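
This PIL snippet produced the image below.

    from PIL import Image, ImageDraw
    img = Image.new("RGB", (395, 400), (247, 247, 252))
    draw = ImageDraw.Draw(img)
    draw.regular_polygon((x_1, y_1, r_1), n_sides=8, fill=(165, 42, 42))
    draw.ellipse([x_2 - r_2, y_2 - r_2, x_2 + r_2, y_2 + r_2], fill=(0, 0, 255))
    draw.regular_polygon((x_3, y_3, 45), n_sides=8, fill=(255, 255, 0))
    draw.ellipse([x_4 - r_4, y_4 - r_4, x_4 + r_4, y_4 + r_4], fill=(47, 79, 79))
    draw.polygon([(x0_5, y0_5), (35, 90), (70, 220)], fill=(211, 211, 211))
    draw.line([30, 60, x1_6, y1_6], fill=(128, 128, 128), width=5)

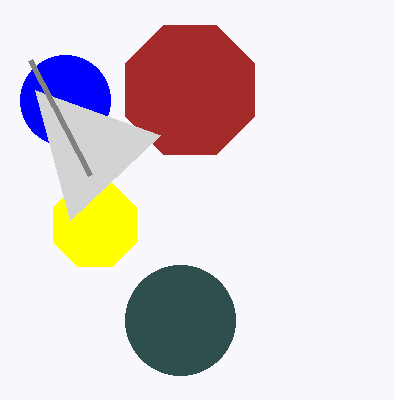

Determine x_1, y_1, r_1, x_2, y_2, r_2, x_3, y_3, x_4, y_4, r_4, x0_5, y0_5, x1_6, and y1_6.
x_1 = 190, y_1 = 90, r_1 = 70, x_2 = 65, y_2 = 100, r_2 = 45, x_3 = 95, y_3 = 225, x_4 = 180, y_4 = 320, r_4 = 55, x0_5 = 160, y0_5 = 135, x1_6 = 90, y1_6 = 175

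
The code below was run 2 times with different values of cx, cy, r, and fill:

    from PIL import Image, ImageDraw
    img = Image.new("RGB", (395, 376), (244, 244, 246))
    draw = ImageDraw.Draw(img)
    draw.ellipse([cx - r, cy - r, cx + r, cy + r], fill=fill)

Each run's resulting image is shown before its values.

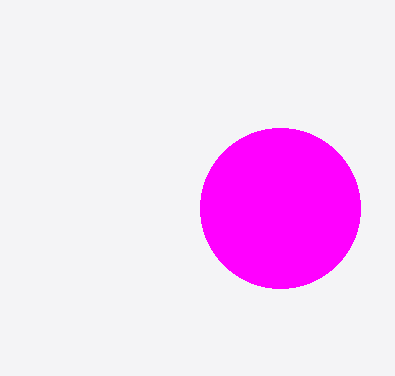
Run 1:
cx = 280; cy = 208; r = 80; fill = 'magenta'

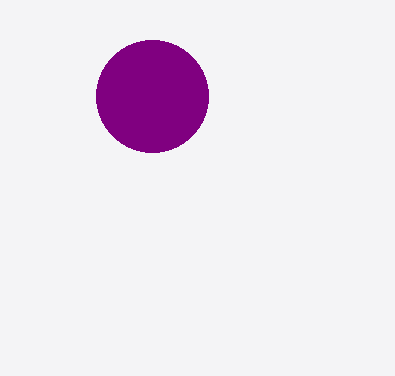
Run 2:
cx = 152
cy = 96
r = 56
fill = 'purple'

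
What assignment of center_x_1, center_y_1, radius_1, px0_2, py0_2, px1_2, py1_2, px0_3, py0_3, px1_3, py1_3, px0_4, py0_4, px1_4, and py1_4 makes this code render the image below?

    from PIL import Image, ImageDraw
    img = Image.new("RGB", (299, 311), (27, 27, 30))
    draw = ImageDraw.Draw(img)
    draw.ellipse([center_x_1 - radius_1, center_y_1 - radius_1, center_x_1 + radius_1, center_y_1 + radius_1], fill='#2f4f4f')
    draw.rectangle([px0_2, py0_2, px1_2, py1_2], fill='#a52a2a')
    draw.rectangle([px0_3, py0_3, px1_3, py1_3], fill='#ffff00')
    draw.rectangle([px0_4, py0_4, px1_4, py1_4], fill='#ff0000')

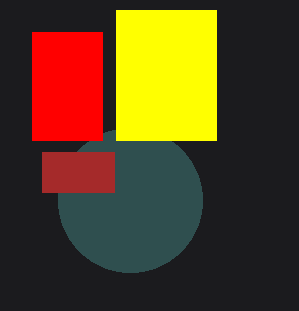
center_x_1 = 130
center_y_1 = 200
radius_1 = 72
px0_2 = 42
py0_2 = 152
px1_2 = 114
py1_2 = 192
px0_3 = 116
py0_3 = 10
px1_3 = 216
py1_3 = 140
px0_4 = 32
py0_4 = 32
px1_4 = 102
py1_4 = 140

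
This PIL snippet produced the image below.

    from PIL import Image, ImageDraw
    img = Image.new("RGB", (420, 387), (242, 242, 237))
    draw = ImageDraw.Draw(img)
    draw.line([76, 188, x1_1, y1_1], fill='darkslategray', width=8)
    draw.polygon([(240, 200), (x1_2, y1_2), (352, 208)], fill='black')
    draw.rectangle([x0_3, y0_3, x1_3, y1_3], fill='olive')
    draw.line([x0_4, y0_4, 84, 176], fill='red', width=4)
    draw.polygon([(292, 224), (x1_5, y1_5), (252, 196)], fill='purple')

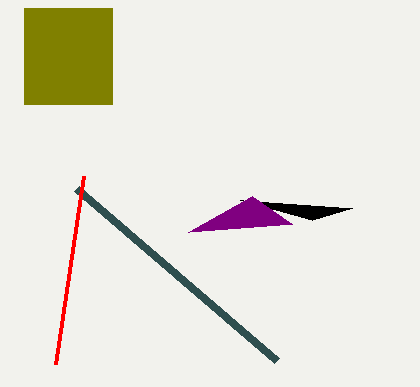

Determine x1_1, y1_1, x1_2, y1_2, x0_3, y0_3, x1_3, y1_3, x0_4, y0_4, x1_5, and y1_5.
x1_1 = 276, y1_1 = 360, x1_2 = 312, y1_2 = 220, x0_3 = 24, y0_3 = 8, x1_3 = 112, y1_3 = 104, x0_4 = 56, y0_4 = 364, x1_5 = 188, y1_5 = 232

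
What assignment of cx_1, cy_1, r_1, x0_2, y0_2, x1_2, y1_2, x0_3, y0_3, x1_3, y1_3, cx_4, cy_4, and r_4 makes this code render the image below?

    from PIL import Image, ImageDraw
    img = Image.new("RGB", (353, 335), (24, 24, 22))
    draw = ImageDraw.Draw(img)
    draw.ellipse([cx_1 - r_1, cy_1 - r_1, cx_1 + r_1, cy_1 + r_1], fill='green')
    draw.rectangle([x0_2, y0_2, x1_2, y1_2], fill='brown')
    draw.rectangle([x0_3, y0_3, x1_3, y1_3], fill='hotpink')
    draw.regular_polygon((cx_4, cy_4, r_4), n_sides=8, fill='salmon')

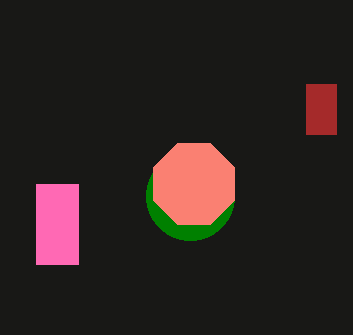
cx_1 = 190, cy_1 = 196, r_1 = 44, x0_2 = 306, y0_2 = 84, x1_2 = 336, y1_2 = 134, x0_3 = 36, y0_3 = 184, x1_3 = 78, y1_3 = 264, cx_4 = 194, cy_4 = 184, r_4 = 44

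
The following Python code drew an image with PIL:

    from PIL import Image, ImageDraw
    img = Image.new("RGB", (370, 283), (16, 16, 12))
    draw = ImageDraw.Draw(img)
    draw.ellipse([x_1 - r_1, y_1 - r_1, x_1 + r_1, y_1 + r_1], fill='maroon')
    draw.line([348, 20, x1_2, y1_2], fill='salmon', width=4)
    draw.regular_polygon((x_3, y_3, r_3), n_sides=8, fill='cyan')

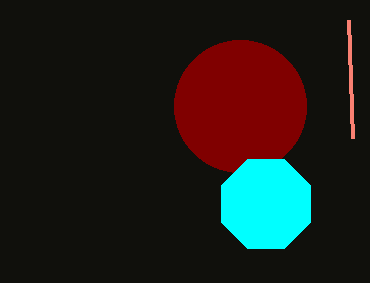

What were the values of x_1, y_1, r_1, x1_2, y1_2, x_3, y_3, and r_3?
x_1 = 240; y_1 = 106; r_1 = 66; x1_2 = 352; y1_2 = 138; x_3 = 266; y_3 = 204; r_3 = 48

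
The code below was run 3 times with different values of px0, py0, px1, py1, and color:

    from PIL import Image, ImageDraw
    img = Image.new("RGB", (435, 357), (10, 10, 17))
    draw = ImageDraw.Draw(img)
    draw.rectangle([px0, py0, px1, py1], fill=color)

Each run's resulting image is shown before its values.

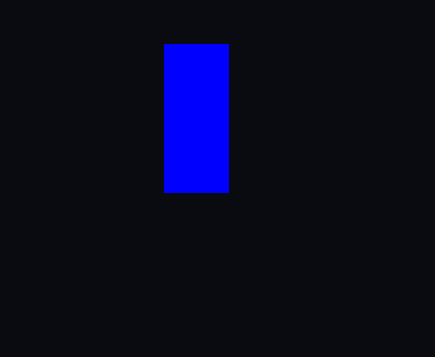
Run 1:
px0 = 164, py0 = 44, px1 = 228, py1 = 192, color = 'blue'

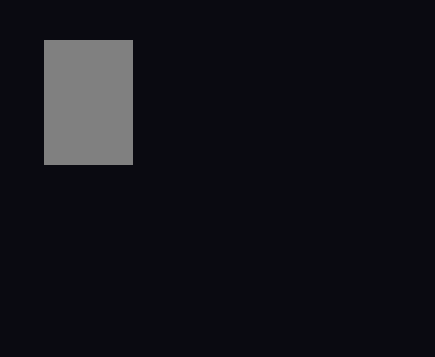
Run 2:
px0 = 44; py0 = 40; px1 = 132; py1 = 164; color = 'gray'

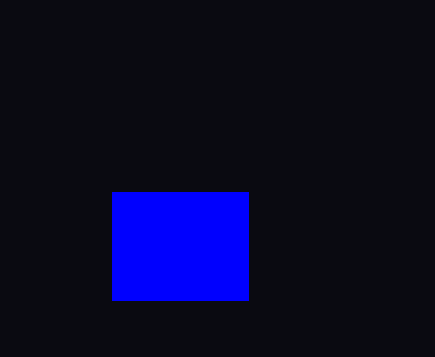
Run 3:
px0 = 112, py0 = 192, px1 = 248, py1 = 300, color = 'blue'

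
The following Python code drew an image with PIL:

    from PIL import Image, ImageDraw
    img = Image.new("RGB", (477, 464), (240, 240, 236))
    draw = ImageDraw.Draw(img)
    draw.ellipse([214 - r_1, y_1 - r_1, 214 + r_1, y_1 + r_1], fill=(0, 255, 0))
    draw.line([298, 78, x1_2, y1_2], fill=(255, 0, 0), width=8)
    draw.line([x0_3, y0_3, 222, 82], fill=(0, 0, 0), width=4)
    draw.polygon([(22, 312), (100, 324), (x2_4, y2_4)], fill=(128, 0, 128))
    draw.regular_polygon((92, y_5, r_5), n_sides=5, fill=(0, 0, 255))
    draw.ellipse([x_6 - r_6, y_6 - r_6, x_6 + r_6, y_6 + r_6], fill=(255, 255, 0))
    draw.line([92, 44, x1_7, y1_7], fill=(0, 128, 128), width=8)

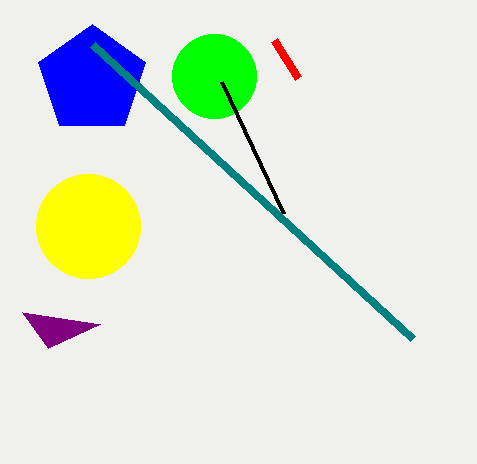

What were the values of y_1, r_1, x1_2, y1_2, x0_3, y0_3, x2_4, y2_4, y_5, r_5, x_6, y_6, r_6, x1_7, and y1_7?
y_1 = 76
r_1 = 42
x1_2 = 274
y1_2 = 40
x0_3 = 284
y0_3 = 214
x2_4 = 48
y2_4 = 348
y_5 = 80
r_5 = 56
x_6 = 88
y_6 = 226
r_6 = 52
x1_7 = 412
y1_7 = 338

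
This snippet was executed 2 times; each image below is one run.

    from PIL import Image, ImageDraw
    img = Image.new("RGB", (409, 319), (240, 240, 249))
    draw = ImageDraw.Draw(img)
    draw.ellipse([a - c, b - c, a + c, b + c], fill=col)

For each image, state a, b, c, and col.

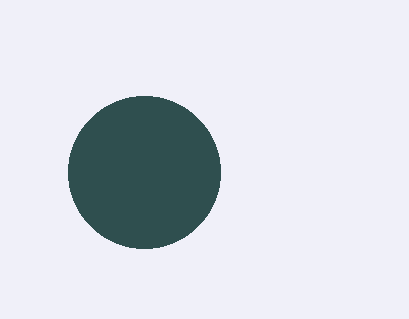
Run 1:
a = 144; b = 172; c = 76; col = 'darkslategray'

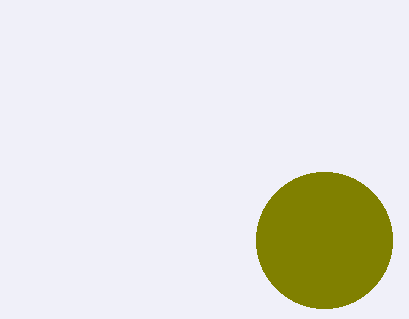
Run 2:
a = 324, b = 240, c = 68, col = 'olive'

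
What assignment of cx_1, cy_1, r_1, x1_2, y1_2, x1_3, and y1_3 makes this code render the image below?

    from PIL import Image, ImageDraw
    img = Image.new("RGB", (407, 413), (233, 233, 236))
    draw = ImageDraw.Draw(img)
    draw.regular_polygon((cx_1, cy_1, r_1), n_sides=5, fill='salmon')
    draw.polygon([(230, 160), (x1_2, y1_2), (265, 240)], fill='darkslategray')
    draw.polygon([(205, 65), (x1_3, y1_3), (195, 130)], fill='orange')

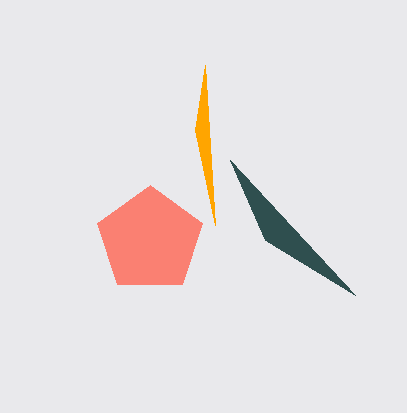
cx_1 = 150; cy_1 = 240; r_1 = 55; x1_2 = 355; y1_2 = 295; x1_3 = 215; y1_3 = 225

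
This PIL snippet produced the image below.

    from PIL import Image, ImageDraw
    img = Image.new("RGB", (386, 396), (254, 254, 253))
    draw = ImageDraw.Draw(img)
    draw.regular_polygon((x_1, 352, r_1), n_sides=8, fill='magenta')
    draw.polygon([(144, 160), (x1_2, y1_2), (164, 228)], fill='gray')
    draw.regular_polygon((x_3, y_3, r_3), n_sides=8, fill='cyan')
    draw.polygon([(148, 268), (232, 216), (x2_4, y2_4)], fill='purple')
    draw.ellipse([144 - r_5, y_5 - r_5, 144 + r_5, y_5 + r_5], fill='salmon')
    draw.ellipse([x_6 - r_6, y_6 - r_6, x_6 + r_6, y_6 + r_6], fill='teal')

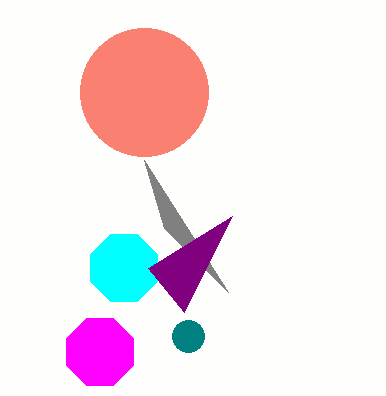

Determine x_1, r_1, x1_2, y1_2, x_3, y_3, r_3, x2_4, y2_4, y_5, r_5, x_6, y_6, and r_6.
x_1 = 100; r_1 = 36; x1_2 = 228; y1_2 = 292; x_3 = 124; y_3 = 268; r_3 = 36; x2_4 = 184; y2_4 = 312; y_5 = 92; r_5 = 64; x_6 = 188; y_6 = 336; r_6 = 16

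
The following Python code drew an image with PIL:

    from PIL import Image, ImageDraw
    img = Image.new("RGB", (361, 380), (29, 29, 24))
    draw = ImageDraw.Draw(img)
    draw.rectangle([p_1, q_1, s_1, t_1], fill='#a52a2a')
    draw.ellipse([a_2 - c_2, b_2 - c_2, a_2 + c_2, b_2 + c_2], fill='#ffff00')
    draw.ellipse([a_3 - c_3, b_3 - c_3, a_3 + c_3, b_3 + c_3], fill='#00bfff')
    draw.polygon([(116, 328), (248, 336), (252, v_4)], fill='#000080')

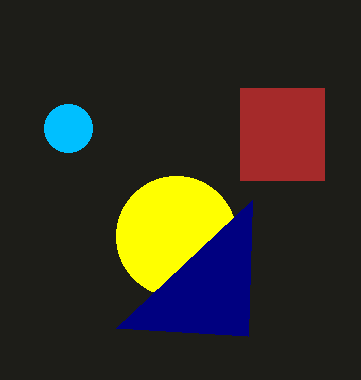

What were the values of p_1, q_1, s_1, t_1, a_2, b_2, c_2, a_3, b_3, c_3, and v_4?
p_1 = 240
q_1 = 88
s_1 = 324
t_1 = 180
a_2 = 176
b_2 = 236
c_2 = 60
a_3 = 68
b_3 = 128
c_3 = 24
v_4 = 200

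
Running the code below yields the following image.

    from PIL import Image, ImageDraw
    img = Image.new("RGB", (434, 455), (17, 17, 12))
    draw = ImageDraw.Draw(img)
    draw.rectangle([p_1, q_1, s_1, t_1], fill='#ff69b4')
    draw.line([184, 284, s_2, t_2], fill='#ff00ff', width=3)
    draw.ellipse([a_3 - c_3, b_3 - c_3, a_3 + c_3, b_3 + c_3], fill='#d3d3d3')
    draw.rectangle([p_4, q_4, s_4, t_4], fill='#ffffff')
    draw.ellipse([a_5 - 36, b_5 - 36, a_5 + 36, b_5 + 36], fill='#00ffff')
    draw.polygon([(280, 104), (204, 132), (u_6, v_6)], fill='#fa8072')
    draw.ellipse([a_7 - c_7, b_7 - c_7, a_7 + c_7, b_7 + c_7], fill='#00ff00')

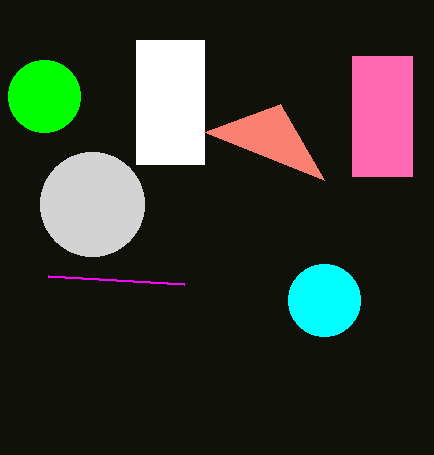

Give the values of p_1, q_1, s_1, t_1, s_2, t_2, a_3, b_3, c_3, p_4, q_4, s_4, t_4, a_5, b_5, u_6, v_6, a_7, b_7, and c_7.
p_1 = 352
q_1 = 56
s_1 = 412
t_1 = 176
s_2 = 48
t_2 = 276
a_3 = 92
b_3 = 204
c_3 = 52
p_4 = 136
q_4 = 40
s_4 = 204
t_4 = 164
a_5 = 324
b_5 = 300
u_6 = 324
v_6 = 180
a_7 = 44
b_7 = 96
c_7 = 36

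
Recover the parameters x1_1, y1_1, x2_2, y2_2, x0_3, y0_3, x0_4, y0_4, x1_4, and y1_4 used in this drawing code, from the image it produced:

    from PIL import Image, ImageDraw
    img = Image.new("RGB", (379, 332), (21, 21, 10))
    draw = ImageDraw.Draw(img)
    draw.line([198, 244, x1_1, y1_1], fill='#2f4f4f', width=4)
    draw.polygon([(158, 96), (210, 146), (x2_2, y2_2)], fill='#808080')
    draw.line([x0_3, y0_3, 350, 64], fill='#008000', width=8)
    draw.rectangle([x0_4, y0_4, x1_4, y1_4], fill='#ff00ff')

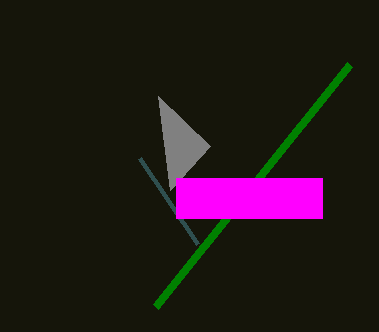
x1_1 = 140, y1_1 = 158, x2_2 = 170, y2_2 = 190, x0_3 = 156, y0_3 = 306, x0_4 = 176, y0_4 = 178, x1_4 = 322, y1_4 = 218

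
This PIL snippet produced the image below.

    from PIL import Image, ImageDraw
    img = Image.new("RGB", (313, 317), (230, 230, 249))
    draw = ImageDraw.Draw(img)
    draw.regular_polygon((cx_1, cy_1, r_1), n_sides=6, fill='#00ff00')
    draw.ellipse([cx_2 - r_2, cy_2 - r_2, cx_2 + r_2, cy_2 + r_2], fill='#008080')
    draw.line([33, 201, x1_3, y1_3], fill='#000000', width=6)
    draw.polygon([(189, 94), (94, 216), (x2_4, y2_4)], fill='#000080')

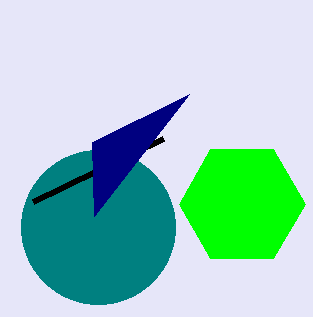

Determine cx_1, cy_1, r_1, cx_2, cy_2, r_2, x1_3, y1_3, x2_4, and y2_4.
cx_1 = 242; cy_1 = 204; r_1 = 63; cx_2 = 98; cy_2 = 227; r_2 = 77; x1_3 = 163; y1_3 = 138; x2_4 = 92; y2_4 = 142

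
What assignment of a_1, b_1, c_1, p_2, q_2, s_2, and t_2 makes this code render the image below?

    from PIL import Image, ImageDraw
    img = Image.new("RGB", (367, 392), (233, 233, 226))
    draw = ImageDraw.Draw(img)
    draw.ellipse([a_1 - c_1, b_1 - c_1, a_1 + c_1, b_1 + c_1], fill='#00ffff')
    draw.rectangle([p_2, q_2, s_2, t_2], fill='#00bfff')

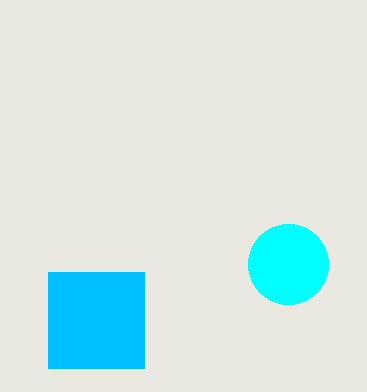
a_1 = 288; b_1 = 264; c_1 = 40; p_2 = 48; q_2 = 272; s_2 = 144; t_2 = 368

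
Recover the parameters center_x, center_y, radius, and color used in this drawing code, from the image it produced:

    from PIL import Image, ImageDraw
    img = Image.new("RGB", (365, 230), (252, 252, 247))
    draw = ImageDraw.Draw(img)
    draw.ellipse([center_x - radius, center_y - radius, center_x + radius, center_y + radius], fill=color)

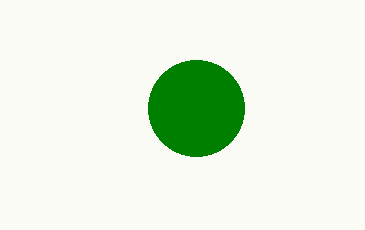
center_x = 196
center_y = 108
radius = 48
color = 'green'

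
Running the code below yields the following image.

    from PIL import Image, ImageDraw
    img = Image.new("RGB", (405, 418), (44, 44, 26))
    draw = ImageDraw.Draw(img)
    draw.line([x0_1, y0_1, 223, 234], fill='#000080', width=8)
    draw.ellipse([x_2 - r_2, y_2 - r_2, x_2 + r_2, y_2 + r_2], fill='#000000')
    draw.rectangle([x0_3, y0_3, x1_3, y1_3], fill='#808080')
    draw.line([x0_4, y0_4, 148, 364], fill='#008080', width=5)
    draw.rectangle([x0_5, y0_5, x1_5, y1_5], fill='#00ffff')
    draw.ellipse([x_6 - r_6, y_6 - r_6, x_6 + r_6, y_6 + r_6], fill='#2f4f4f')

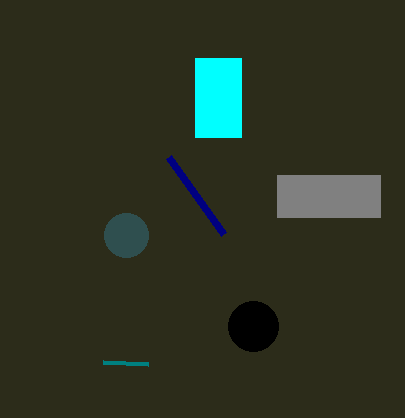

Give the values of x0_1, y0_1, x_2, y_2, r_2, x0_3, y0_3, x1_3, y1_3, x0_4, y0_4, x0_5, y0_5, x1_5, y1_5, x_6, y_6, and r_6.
x0_1 = 168
y0_1 = 157
x_2 = 253
y_2 = 326
r_2 = 25
x0_3 = 277
y0_3 = 175
x1_3 = 380
y1_3 = 217
x0_4 = 103
y0_4 = 362
x0_5 = 195
y0_5 = 58
x1_5 = 241
y1_5 = 137
x_6 = 126
y_6 = 235
r_6 = 22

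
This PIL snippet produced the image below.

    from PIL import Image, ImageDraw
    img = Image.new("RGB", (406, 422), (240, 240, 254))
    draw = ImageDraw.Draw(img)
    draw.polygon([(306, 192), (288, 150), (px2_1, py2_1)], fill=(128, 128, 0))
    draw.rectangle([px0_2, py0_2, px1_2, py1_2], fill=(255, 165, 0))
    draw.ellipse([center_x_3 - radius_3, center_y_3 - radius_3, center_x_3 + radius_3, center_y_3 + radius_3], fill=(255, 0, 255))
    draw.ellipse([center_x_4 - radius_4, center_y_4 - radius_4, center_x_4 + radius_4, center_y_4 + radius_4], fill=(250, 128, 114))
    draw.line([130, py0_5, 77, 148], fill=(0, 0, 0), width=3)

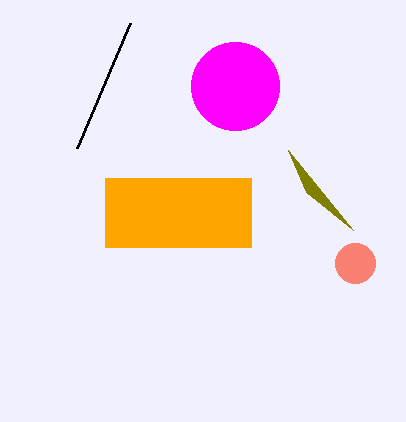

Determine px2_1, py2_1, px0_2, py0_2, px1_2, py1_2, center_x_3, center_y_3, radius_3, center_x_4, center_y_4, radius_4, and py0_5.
px2_1 = 353, py2_1 = 230, px0_2 = 105, py0_2 = 178, px1_2 = 251, py1_2 = 247, center_x_3 = 235, center_y_3 = 86, radius_3 = 44, center_x_4 = 355, center_y_4 = 263, radius_4 = 20, py0_5 = 23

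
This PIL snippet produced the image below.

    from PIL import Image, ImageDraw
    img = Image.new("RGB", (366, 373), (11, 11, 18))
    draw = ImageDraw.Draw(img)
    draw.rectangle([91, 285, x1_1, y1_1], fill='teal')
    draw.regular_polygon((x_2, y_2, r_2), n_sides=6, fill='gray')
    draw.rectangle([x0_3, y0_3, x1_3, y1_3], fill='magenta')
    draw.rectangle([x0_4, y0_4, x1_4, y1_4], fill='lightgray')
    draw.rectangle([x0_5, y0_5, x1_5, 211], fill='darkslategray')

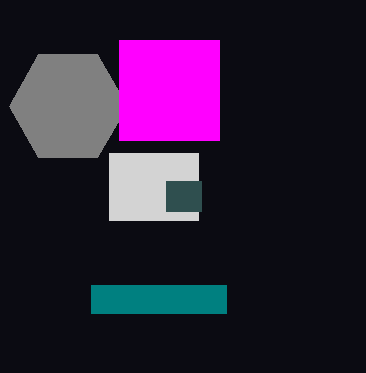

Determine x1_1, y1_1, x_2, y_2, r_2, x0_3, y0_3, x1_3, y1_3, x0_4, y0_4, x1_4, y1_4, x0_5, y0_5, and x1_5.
x1_1 = 226
y1_1 = 313
x_2 = 68
y_2 = 106
r_2 = 59
x0_3 = 119
y0_3 = 40
x1_3 = 219
y1_3 = 140
x0_4 = 109
y0_4 = 153
x1_4 = 198
y1_4 = 220
x0_5 = 166
y0_5 = 181
x1_5 = 201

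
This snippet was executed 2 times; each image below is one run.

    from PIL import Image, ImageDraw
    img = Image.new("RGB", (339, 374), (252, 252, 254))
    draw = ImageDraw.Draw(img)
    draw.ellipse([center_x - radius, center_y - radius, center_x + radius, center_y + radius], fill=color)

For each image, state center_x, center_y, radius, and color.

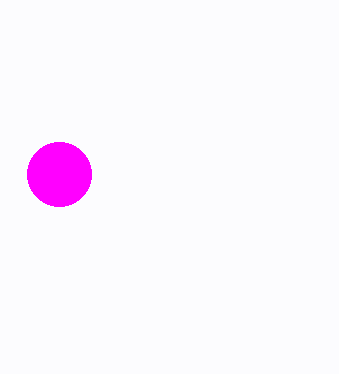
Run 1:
center_x = 59, center_y = 174, radius = 32, color = 'magenta'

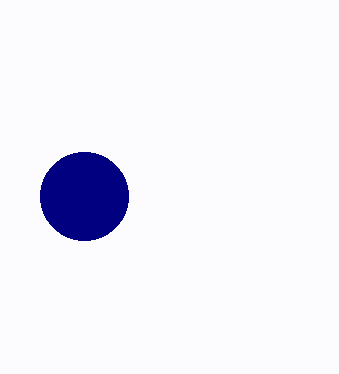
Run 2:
center_x = 84, center_y = 196, radius = 44, color = 'navy'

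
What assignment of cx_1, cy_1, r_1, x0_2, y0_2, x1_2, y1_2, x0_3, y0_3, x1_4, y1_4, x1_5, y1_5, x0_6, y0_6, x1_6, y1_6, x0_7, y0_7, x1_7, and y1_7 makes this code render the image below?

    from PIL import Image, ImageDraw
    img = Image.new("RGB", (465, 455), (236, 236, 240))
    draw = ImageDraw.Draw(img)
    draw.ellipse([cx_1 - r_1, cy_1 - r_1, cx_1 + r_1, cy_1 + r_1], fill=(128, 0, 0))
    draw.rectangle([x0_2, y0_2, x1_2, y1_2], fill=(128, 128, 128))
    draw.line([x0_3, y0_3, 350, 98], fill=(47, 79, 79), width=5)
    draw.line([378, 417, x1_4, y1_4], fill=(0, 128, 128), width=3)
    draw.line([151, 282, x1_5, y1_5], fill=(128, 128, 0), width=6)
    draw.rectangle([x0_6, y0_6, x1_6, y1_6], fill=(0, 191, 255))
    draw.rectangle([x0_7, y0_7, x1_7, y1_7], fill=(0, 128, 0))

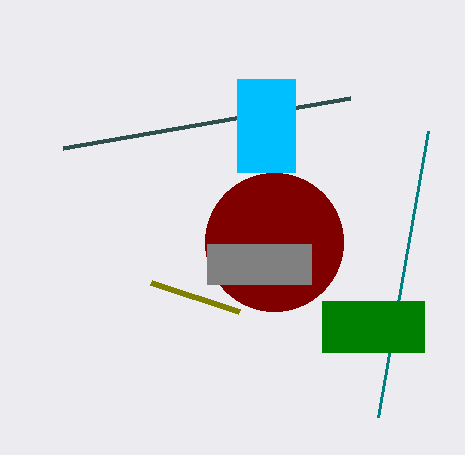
cx_1 = 274, cy_1 = 242, r_1 = 69, x0_2 = 207, y0_2 = 244, x1_2 = 311, y1_2 = 284, x0_3 = 63, y0_3 = 148, x1_4 = 428, y1_4 = 131, x1_5 = 239, y1_5 = 311, x0_6 = 237, y0_6 = 79, x1_6 = 295, y1_6 = 172, x0_7 = 322, y0_7 = 301, x1_7 = 424, y1_7 = 352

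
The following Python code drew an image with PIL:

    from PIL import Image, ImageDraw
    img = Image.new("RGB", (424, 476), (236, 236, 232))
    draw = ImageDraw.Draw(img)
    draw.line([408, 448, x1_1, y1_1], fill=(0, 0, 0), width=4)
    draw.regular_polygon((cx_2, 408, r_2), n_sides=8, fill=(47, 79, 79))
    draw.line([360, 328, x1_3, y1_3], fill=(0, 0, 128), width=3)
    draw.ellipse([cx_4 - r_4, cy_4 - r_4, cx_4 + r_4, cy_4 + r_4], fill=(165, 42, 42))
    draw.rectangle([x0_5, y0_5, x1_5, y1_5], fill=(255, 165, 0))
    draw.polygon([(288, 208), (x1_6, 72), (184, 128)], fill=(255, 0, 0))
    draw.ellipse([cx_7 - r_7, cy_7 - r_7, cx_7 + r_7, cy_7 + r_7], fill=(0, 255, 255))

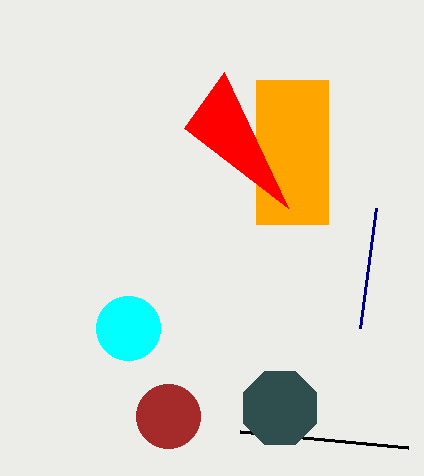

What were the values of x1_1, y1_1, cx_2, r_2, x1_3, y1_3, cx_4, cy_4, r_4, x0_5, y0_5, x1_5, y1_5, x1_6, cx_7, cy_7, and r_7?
x1_1 = 240
y1_1 = 432
cx_2 = 280
r_2 = 40
x1_3 = 376
y1_3 = 208
cx_4 = 168
cy_4 = 416
r_4 = 32
x0_5 = 256
y0_5 = 80
x1_5 = 328
y1_5 = 224
x1_6 = 224
cx_7 = 128
cy_7 = 328
r_7 = 32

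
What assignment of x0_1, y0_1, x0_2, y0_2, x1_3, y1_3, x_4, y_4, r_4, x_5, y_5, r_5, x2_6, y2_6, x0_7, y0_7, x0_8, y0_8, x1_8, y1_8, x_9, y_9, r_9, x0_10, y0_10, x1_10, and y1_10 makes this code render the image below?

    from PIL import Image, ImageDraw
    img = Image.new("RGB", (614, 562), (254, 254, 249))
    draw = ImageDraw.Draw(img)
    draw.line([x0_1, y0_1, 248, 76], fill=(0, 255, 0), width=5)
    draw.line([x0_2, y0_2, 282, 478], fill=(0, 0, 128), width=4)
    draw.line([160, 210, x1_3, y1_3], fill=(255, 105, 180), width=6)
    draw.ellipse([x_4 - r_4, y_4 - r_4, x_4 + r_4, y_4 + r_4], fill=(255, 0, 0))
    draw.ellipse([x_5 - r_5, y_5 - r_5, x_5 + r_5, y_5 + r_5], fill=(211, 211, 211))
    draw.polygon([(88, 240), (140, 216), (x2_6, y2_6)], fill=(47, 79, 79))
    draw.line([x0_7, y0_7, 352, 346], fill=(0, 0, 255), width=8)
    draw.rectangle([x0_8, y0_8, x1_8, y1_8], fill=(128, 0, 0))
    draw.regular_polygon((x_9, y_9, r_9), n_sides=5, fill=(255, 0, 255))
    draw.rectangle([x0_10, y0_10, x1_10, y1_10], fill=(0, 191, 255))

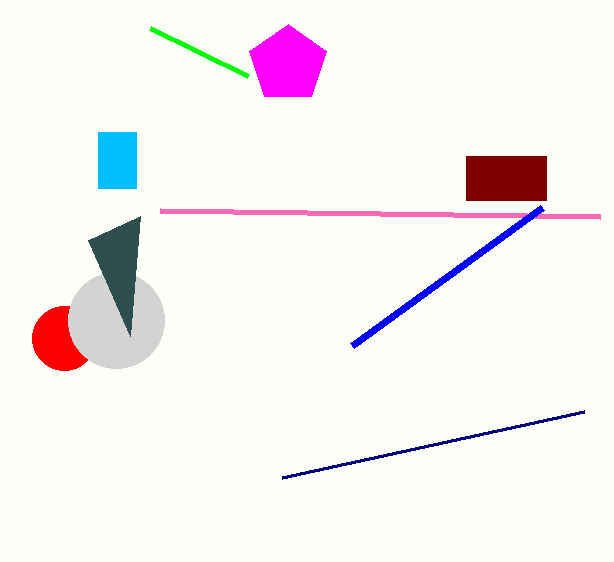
x0_1 = 150; y0_1 = 28; x0_2 = 584; y0_2 = 412; x1_3 = 600; y1_3 = 216; x_4 = 64; y_4 = 338; r_4 = 32; x_5 = 116; y_5 = 320; r_5 = 48; x2_6 = 130; y2_6 = 336; x0_7 = 542; y0_7 = 208; x0_8 = 466; y0_8 = 156; x1_8 = 546; y1_8 = 200; x_9 = 288; y_9 = 64; r_9 = 40; x0_10 = 98; y0_10 = 132; x1_10 = 136; y1_10 = 188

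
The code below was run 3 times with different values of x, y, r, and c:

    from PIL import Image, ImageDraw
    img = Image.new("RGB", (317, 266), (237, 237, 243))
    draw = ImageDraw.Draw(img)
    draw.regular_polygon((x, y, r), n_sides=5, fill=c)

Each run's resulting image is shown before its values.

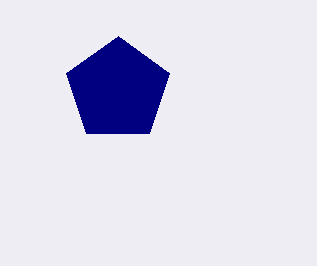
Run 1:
x = 118
y = 90
r = 54
c = 'navy'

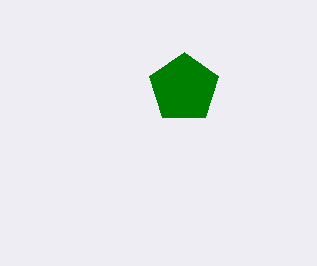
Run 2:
x = 184
y = 88
r = 36
c = 'green'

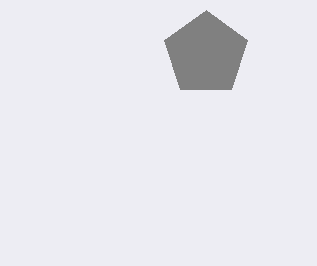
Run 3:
x = 206
y = 54
r = 44
c = 'gray'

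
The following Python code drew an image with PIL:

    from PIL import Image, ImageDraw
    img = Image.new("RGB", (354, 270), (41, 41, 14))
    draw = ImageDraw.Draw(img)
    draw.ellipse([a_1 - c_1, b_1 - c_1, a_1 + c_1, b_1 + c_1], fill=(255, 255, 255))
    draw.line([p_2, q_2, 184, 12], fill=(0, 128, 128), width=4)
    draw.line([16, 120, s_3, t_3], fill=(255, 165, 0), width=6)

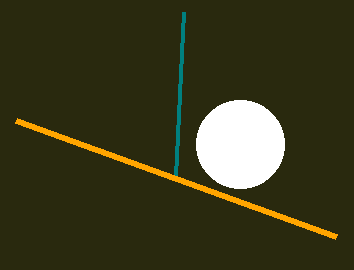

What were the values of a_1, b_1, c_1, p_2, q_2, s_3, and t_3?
a_1 = 240
b_1 = 144
c_1 = 44
p_2 = 176
q_2 = 176
s_3 = 336
t_3 = 236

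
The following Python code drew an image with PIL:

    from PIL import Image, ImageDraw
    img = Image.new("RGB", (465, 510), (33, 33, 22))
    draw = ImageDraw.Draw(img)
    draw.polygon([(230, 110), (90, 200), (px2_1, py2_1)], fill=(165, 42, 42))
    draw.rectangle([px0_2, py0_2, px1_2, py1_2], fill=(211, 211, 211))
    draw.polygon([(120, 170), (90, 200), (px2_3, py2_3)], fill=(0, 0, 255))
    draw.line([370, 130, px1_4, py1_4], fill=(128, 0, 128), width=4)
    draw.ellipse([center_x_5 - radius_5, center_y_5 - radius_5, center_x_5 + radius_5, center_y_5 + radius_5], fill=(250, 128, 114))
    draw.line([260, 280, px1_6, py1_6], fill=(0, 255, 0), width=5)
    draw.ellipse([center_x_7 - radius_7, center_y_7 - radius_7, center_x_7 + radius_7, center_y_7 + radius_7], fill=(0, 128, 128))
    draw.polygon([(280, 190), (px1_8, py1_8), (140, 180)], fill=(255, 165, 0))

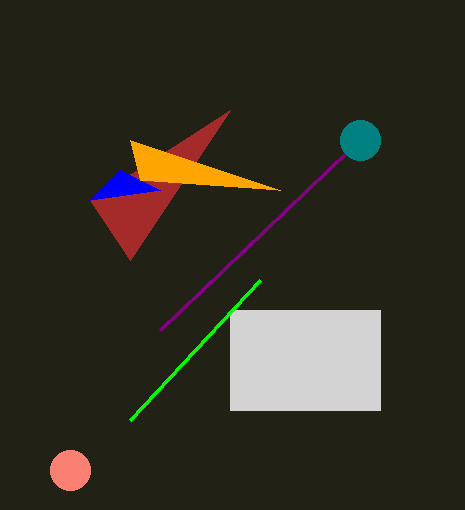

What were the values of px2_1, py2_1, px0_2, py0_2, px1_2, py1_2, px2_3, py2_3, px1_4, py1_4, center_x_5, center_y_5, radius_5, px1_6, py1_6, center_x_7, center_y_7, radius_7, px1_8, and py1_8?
px2_1 = 130, py2_1 = 260, px0_2 = 230, py0_2 = 310, px1_2 = 380, py1_2 = 410, px2_3 = 160, py2_3 = 190, px1_4 = 160, py1_4 = 330, center_x_5 = 70, center_y_5 = 470, radius_5 = 20, px1_6 = 130, py1_6 = 420, center_x_7 = 360, center_y_7 = 140, radius_7 = 20, px1_8 = 130, py1_8 = 140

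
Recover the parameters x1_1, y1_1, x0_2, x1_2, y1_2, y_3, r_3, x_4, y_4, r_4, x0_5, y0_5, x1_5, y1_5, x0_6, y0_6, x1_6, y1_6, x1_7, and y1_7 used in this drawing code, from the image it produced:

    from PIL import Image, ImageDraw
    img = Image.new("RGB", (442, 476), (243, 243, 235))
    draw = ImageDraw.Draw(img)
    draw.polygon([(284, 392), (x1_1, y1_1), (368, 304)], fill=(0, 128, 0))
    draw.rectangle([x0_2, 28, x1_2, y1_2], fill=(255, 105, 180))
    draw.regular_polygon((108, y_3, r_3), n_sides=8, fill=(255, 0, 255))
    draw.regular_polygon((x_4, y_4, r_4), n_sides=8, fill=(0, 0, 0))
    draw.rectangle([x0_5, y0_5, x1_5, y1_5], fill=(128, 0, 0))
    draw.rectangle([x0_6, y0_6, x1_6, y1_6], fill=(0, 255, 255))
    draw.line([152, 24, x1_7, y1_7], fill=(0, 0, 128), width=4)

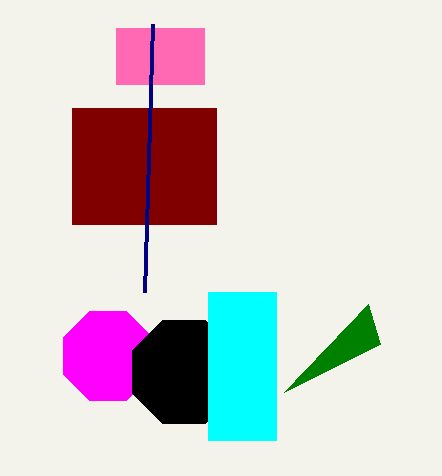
x1_1 = 380; y1_1 = 344; x0_2 = 116; x1_2 = 204; y1_2 = 84; y_3 = 356; r_3 = 48; x_4 = 184; y_4 = 372; r_4 = 56; x0_5 = 72; y0_5 = 108; x1_5 = 216; y1_5 = 224; x0_6 = 208; y0_6 = 292; x1_6 = 276; y1_6 = 440; x1_7 = 144; y1_7 = 292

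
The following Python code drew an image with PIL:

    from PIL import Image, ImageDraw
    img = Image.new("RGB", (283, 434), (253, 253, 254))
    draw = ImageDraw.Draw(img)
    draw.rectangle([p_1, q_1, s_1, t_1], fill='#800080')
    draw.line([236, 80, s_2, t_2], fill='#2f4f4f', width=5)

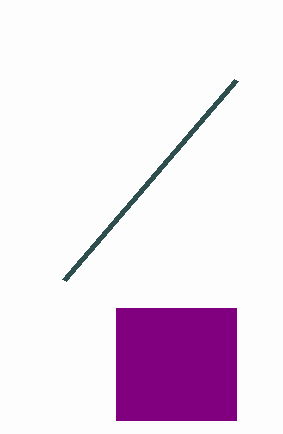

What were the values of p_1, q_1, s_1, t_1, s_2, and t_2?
p_1 = 116, q_1 = 308, s_1 = 236, t_1 = 420, s_2 = 64, t_2 = 280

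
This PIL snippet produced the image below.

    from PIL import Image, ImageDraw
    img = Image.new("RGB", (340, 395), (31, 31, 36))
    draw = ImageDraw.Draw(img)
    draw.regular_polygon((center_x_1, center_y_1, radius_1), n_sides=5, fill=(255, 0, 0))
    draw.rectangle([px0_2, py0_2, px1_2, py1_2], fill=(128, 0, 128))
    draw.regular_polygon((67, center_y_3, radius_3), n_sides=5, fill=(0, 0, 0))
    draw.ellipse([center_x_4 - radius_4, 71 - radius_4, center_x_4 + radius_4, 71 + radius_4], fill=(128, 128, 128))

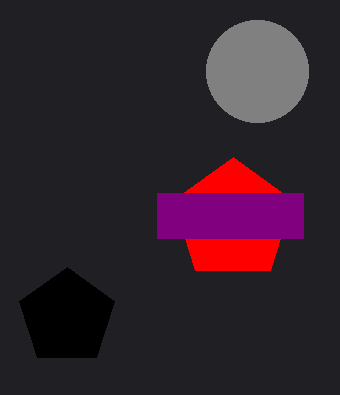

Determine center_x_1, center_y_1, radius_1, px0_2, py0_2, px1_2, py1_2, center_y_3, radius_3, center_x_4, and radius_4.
center_x_1 = 233, center_y_1 = 220, radius_1 = 63, px0_2 = 157, py0_2 = 193, px1_2 = 303, py1_2 = 238, center_y_3 = 317, radius_3 = 50, center_x_4 = 257, radius_4 = 51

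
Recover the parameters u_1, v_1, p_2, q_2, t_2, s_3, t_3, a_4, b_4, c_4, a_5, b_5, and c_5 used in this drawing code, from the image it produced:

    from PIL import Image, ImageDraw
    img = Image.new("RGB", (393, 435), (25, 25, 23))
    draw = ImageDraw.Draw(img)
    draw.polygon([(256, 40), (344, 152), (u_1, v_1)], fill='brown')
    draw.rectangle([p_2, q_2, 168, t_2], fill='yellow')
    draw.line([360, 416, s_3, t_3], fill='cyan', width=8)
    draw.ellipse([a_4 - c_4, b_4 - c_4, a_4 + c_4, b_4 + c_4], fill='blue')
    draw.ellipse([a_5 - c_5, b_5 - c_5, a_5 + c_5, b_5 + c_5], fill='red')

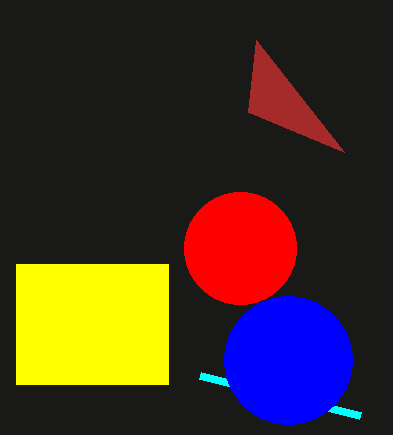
u_1 = 248; v_1 = 112; p_2 = 16; q_2 = 264; t_2 = 384; s_3 = 200; t_3 = 376; a_4 = 288; b_4 = 360; c_4 = 64; a_5 = 240; b_5 = 248; c_5 = 56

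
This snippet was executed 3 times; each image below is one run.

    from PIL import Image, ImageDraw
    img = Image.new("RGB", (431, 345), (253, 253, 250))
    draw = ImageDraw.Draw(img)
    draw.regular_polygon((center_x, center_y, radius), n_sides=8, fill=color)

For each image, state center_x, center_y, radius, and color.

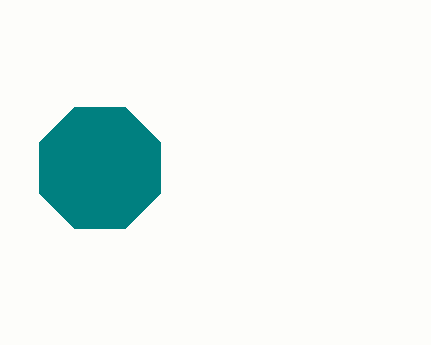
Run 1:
center_x = 100
center_y = 168
radius = 66
color = 'teal'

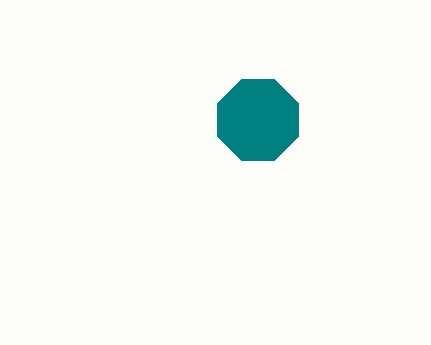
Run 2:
center_x = 258, center_y = 120, radius = 44, color = 'teal'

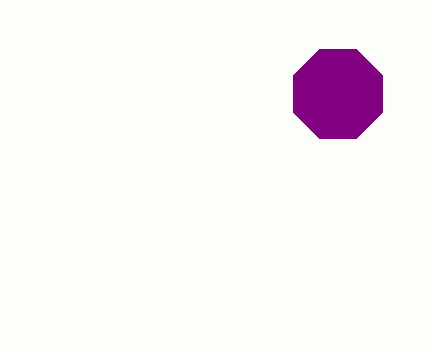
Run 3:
center_x = 338; center_y = 94; radius = 48; color = 'purple'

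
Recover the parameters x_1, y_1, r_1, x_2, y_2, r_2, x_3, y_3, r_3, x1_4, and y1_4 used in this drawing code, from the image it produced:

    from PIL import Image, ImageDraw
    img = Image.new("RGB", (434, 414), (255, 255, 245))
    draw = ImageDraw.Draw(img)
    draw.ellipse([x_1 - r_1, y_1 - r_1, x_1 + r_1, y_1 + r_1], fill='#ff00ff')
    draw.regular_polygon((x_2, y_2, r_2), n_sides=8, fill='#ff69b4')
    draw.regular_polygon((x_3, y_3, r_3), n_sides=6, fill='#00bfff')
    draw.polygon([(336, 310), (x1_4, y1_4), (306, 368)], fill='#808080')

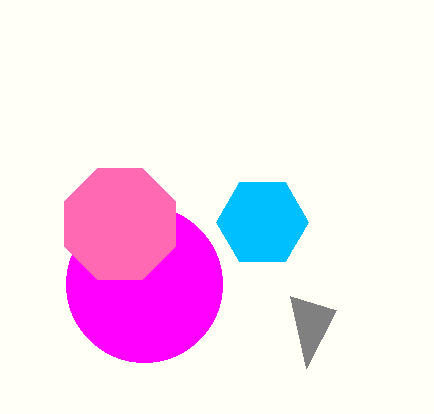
x_1 = 144; y_1 = 284; r_1 = 78; x_2 = 120; y_2 = 224; r_2 = 60; x_3 = 262; y_3 = 222; r_3 = 46; x1_4 = 290; y1_4 = 296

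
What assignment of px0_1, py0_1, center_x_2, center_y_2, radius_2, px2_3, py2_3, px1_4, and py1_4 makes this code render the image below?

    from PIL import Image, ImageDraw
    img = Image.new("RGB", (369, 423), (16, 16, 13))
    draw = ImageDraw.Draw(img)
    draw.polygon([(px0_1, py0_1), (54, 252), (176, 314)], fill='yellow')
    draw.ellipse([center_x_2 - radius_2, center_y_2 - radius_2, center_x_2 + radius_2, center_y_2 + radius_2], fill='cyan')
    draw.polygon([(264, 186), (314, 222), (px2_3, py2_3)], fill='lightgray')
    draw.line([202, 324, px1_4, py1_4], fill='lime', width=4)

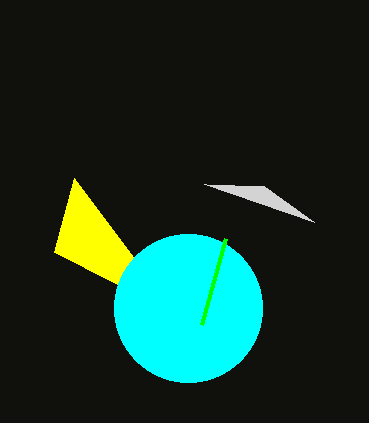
px0_1 = 74; py0_1 = 178; center_x_2 = 188; center_y_2 = 308; radius_2 = 74; px2_3 = 204; py2_3 = 184; px1_4 = 226; py1_4 = 238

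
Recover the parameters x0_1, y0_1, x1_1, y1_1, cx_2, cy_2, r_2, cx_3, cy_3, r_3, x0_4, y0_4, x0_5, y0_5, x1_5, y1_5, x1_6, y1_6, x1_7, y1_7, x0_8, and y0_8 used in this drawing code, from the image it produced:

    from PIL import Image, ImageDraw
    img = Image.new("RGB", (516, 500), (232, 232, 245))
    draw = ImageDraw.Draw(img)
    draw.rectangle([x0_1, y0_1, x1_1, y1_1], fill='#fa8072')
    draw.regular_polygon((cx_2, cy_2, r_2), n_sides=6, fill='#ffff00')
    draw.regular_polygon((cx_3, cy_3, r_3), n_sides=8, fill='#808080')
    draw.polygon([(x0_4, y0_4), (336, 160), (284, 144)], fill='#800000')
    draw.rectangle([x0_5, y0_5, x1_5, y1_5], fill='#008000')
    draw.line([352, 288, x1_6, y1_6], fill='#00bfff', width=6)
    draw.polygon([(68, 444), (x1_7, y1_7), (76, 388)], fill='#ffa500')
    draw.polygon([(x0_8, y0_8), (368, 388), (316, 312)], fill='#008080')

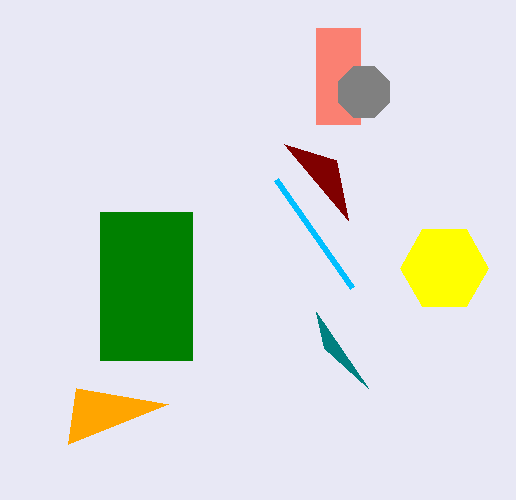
x0_1 = 316; y0_1 = 28; x1_1 = 360; y1_1 = 124; cx_2 = 444; cy_2 = 268; r_2 = 44; cx_3 = 364; cy_3 = 92; r_3 = 28; x0_4 = 348; y0_4 = 220; x0_5 = 100; y0_5 = 212; x1_5 = 192; y1_5 = 360; x1_6 = 276; y1_6 = 180; x1_7 = 168; y1_7 = 404; x0_8 = 324; y0_8 = 348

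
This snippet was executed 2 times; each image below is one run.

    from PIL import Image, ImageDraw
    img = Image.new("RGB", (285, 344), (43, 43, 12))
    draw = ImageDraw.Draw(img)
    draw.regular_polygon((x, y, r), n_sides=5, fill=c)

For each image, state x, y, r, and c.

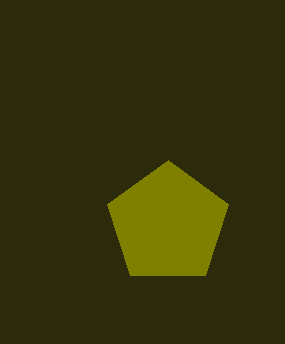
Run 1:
x = 168, y = 224, r = 64, c = 'olive'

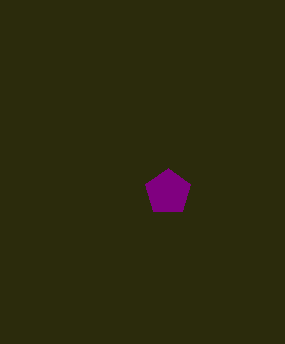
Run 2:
x = 168, y = 192, r = 24, c = 'purple'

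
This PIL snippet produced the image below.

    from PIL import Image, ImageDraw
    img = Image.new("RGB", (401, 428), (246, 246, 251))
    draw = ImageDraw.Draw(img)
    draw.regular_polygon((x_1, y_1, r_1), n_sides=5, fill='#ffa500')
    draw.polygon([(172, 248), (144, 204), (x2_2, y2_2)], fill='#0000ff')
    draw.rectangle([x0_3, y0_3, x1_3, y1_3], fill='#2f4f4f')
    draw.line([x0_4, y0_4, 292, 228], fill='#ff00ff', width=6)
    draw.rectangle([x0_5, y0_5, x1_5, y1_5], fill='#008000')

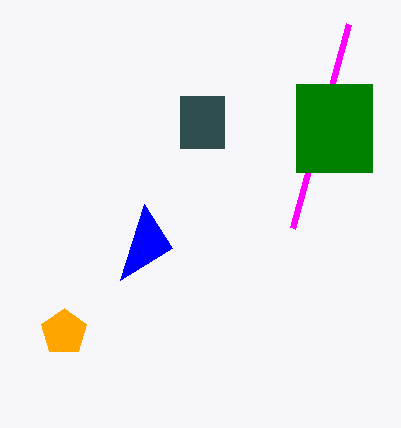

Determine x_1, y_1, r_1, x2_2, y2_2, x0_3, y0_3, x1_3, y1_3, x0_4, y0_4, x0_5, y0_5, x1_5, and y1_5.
x_1 = 64, y_1 = 332, r_1 = 24, x2_2 = 120, y2_2 = 280, x0_3 = 180, y0_3 = 96, x1_3 = 224, y1_3 = 148, x0_4 = 348, y0_4 = 24, x0_5 = 296, y0_5 = 84, x1_5 = 372, y1_5 = 172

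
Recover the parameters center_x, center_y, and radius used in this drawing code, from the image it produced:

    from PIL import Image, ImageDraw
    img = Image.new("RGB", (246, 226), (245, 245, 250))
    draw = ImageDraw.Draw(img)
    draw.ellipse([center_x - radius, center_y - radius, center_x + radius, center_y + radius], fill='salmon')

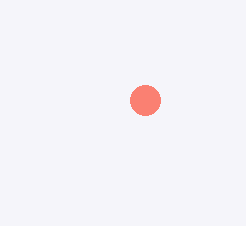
center_x = 145
center_y = 100
radius = 15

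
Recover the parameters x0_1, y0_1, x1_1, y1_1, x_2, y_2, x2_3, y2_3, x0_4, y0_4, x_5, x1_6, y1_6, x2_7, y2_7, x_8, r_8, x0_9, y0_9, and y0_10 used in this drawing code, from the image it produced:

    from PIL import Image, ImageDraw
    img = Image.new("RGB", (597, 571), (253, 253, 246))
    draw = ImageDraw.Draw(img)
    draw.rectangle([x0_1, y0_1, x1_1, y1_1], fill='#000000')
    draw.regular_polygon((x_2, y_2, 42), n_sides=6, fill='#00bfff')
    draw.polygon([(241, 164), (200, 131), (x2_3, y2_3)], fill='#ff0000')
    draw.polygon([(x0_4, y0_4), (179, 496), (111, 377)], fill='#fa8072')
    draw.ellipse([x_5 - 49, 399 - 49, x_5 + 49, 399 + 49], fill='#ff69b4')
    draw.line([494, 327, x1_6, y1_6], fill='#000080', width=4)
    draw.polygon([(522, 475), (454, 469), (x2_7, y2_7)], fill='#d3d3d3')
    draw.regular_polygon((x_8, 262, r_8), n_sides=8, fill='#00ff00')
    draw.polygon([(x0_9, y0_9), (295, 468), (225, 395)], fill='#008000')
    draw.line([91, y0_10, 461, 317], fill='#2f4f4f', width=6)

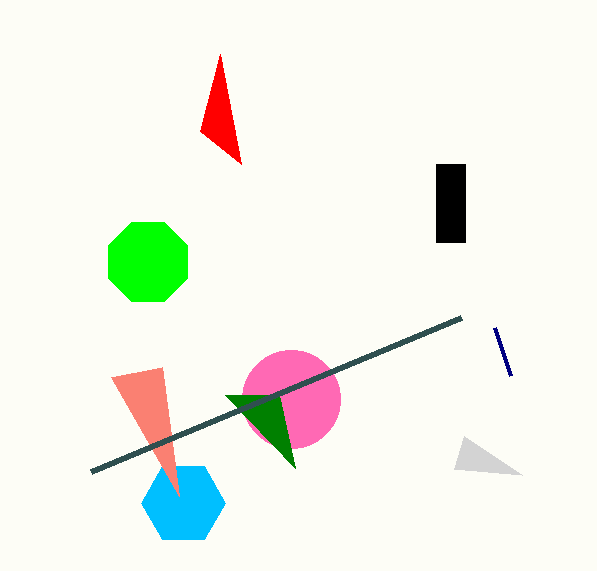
x0_1 = 436
y0_1 = 164
x1_1 = 465
y1_1 = 242
x_2 = 183
y_2 = 503
x2_3 = 220
y2_3 = 54
x0_4 = 162
y0_4 = 367
x_5 = 291
x1_6 = 510
y1_6 = 375
x2_7 = 464
y2_7 = 436
x_8 = 148
r_8 = 43
x0_9 = 279
y0_9 = 395
y0_10 = 471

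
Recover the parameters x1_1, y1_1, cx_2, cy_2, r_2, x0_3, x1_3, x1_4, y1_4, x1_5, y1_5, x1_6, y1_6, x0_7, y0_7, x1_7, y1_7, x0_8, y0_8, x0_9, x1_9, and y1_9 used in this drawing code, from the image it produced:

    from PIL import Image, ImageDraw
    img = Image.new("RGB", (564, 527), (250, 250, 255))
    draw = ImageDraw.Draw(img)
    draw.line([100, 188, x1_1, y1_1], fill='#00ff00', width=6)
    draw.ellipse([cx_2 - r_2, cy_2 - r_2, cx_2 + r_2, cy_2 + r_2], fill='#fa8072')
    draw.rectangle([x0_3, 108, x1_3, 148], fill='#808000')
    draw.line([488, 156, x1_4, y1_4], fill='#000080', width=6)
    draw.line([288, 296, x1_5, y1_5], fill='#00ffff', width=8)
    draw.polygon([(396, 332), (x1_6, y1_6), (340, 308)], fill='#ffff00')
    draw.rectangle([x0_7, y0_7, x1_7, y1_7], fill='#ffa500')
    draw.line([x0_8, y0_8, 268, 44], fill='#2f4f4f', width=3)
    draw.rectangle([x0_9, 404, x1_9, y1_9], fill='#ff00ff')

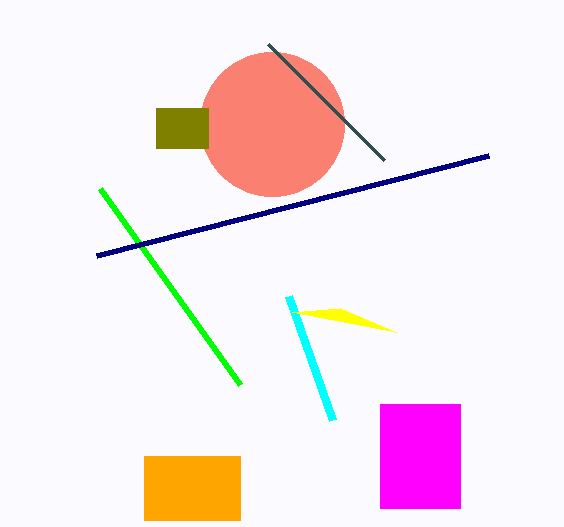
x1_1 = 240; y1_1 = 384; cx_2 = 272; cy_2 = 124; r_2 = 72; x0_3 = 156; x1_3 = 208; x1_4 = 96; y1_4 = 256; x1_5 = 332; y1_5 = 420; x1_6 = 292; y1_6 = 312; x0_7 = 144; y0_7 = 456; x1_7 = 240; y1_7 = 520; x0_8 = 384; y0_8 = 160; x0_9 = 380; x1_9 = 460; y1_9 = 508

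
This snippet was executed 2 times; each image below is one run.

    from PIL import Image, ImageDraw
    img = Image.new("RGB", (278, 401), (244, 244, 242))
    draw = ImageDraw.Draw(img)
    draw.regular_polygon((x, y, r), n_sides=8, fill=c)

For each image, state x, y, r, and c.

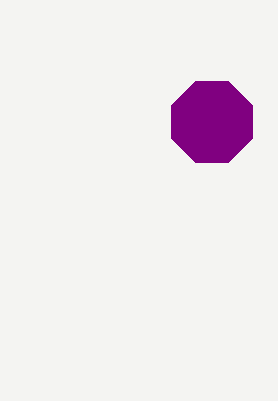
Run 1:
x = 212
y = 122
r = 44
c = 'purple'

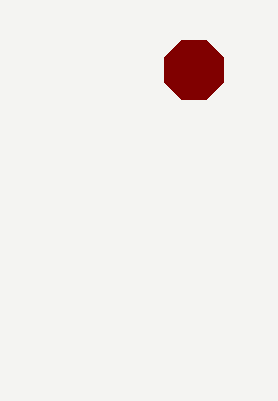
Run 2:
x = 194
y = 70
r = 32
c = 'maroon'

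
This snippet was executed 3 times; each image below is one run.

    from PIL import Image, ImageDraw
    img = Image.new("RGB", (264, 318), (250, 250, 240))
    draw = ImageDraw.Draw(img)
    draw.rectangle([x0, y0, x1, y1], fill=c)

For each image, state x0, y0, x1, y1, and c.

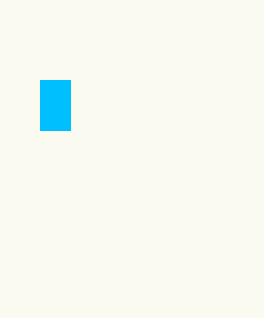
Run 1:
x0 = 40, y0 = 80, x1 = 70, y1 = 130, c = 'deepskyblue'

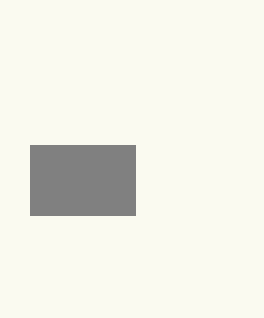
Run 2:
x0 = 30
y0 = 145
x1 = 135
y1 = 215
c = 'gray'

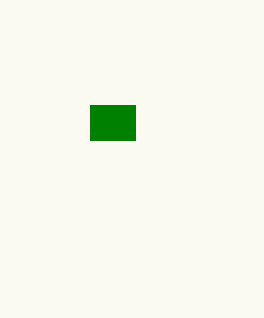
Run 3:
x0 = 90, y0 = 105, x1 = 135, y1 = 140, c = 'green'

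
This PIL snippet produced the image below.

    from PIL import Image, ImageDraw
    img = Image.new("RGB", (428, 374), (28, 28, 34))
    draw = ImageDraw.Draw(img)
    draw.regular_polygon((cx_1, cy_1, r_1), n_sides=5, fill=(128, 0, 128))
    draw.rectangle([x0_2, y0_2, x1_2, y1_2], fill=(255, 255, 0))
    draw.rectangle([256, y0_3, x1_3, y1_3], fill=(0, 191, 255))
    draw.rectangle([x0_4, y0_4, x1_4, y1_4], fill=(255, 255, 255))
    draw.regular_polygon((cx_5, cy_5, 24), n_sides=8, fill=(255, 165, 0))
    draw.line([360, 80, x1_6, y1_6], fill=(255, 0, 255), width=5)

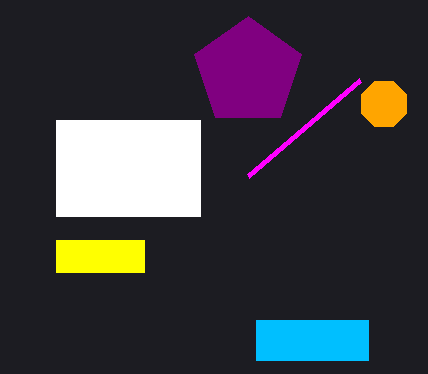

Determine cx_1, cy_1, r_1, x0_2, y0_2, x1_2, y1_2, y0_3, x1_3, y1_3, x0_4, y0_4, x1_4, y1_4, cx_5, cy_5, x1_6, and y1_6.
cx_1 = 248; cy_1 = 72; r_1 = 56; x0_2 = 56; y0_2 = 240; x1_2 = 144; y1_2 = 272; y0_3 = 320; x1_3 = 368; y1_3 = 360; x0_4 = 56; y0_4 = 120; x1_4 = 200; y1_4 = 216; cx_5 = 384; cy_5 = 104; x1_6 = 248; y1_6 = 176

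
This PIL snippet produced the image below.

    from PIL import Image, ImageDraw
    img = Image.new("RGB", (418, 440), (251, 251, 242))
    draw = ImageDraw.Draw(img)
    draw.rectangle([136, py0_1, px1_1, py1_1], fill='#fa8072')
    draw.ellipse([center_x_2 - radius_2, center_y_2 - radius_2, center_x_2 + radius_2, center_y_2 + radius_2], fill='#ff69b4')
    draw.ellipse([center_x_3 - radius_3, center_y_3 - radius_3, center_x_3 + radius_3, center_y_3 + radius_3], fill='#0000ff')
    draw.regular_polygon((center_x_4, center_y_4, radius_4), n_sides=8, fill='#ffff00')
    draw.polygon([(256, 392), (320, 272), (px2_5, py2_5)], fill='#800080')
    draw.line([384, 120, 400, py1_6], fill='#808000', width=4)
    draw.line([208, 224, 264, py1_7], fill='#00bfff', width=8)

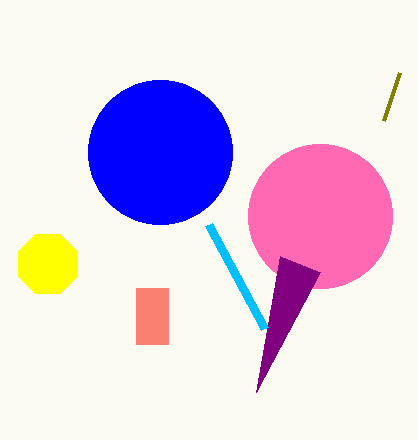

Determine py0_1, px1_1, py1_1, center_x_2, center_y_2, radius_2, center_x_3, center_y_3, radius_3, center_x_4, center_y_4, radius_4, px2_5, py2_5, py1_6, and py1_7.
py0_1 = 288; px1_1 = 168; py1_1 = 344; center_x_2 = 320; center_y_2 = 216; radius_2 = 72; center_x_3 = 160; center_y_3 = 152; radius_3 = 72; center_x_4 = 48; center_y_4 = 264; radius_4 = 32; px2_5 = 280; py2_5 = 256; py1_6 = 72; py1_7 = 328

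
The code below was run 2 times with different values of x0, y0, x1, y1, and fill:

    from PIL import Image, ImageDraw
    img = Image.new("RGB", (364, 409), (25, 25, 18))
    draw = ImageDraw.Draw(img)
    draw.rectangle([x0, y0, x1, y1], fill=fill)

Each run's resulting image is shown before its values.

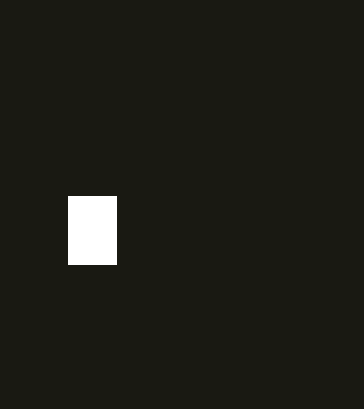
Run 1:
x0 = 68; y0 = 196; x1 = 116; y1 = 264; fill = 'white'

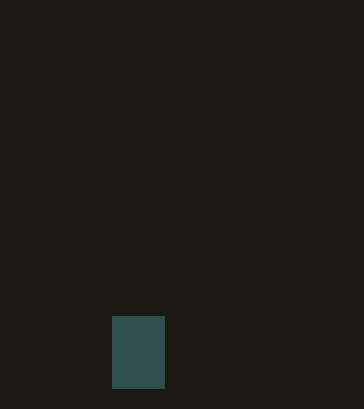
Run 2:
x0 = 112; y0 = 316; x1 = 164; y1 = 388; fill = 'darkslategray'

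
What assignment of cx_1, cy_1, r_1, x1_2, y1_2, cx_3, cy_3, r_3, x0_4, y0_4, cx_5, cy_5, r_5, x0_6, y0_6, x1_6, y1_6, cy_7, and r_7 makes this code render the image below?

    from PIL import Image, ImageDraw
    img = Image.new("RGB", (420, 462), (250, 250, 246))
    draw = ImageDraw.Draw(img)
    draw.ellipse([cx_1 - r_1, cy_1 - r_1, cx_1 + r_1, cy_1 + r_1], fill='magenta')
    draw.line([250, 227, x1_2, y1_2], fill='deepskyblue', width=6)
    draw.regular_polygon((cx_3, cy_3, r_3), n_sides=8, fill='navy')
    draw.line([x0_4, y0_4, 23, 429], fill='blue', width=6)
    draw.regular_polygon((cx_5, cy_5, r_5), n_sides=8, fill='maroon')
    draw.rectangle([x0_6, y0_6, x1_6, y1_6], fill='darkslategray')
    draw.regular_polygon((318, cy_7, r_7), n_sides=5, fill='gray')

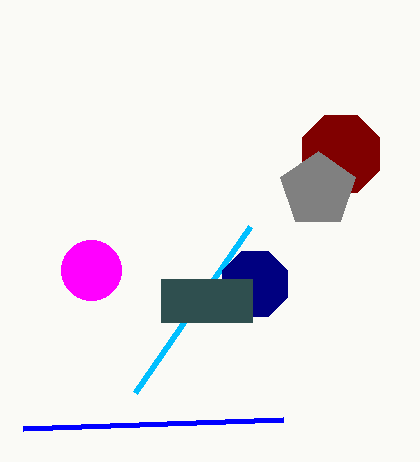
cx_1 = 91
cy_1 = 270
r_1 = 30
x1_2 = 135
y1_2 = 393
cx_3 = 255
cy_3 = 284
r_3 = 35
x0_4 = 283
y0_4 = 420
cx_5 = 341
cy_5 = 154
r_5 = 42
x0_6 = 161
y0_6 = 279
x1_6 = 252
y1_6 = 322
cy_7 = 190
r_7 = 39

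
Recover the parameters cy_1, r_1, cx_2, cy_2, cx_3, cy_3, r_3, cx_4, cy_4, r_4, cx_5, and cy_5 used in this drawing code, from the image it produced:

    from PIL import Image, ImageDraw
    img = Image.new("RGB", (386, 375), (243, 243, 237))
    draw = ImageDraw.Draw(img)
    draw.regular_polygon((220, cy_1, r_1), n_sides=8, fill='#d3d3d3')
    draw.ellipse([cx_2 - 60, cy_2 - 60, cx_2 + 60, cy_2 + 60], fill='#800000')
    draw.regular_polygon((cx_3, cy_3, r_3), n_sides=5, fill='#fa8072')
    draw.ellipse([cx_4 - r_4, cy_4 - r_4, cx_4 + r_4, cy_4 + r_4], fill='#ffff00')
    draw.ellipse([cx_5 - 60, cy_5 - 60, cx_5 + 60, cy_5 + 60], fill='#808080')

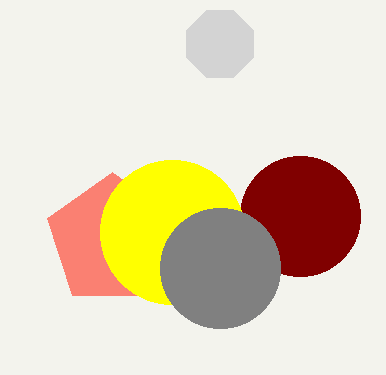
cy_1 = 44; r_1 = 36; cx_2 = 300; cy_2 = 216; cx_3 = 112; cy_3 = 240; r_3 = 68; cx_4 = 172; cy_4 = 232; r_4 = 72; cx_5 = 220; cy_5 = 268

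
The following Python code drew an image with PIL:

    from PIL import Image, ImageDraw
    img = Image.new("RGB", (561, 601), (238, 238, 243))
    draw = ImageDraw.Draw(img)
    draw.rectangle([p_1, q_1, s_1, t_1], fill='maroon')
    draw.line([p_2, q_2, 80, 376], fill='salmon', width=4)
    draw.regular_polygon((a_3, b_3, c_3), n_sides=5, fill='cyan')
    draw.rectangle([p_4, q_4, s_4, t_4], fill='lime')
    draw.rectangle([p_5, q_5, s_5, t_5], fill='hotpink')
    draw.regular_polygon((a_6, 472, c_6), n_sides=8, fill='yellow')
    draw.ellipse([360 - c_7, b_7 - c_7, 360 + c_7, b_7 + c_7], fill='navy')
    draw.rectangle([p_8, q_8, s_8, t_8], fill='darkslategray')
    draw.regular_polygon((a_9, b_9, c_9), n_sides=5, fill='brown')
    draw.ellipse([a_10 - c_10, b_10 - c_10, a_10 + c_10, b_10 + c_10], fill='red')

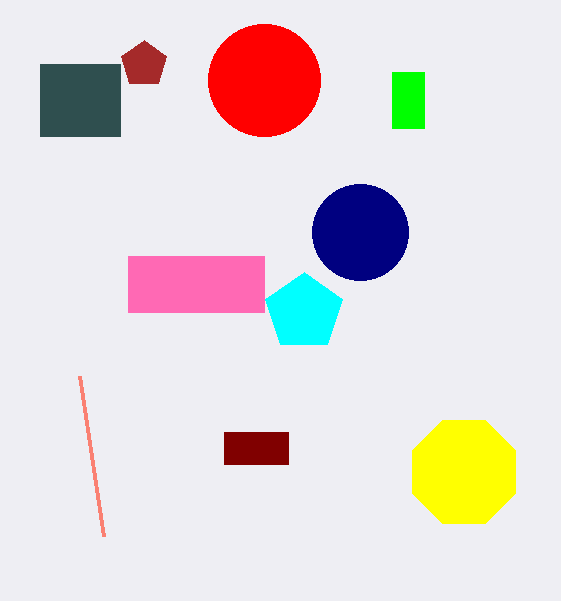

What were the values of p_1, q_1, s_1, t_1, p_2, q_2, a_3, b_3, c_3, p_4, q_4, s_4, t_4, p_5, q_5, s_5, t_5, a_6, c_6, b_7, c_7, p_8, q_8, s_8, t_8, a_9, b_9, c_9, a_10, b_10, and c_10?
p_1 = 224; q_1 = 432; s_1 = 288; t_1 = 464; p_2 = 104; q_2 = 536; a_3 = 304; b_3 = 312; c_3 = 40; p_4 = 392; q_4 = 72; s_4 = 424; t_4 = 128; p_5 = 128; q_5 = 256; s_5 = 264; t_5 = 312; a_6 = 464; c_6 = 56; b_7 = 232; c_7 = 48; p_8 = 40; q_8 = 64; s_8 = 120; t_8 = 136; a_9 = 144; b_9 = 64; c_9 = 24; a_10 = 264; b_10 = 80; c_10 = 56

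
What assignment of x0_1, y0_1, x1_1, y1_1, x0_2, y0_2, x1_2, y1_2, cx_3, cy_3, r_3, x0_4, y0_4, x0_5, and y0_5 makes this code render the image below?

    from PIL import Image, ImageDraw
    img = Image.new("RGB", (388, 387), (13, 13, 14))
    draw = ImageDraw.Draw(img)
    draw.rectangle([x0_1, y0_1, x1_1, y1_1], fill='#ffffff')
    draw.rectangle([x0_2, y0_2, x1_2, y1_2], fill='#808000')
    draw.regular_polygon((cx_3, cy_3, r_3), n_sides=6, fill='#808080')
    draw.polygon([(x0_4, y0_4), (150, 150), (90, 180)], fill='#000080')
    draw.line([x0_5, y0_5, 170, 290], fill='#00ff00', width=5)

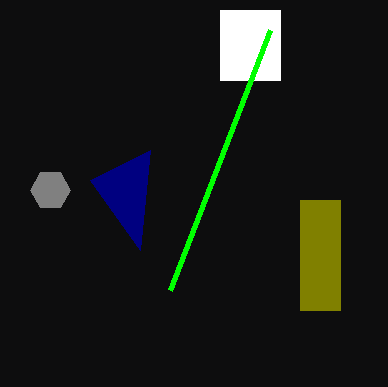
x0_1 = 220, y0_1 = 10, x1_1 = 280, y1_1 = 80, x0_2 = 300, y0_2 = 200, x1_2 = 340, y1_2 = 310, cx_3 = 50, cy_3 = 190, r_3 = 20, x0_4 = 140, y0_4 = 250, x0_5 = 270, y0_5 = 30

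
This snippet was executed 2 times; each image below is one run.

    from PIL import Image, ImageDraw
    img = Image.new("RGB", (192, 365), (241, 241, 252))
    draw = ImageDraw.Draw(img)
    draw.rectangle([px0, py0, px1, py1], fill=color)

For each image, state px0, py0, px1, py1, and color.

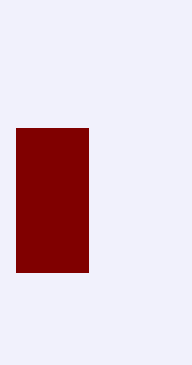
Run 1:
px0 = 16
py0 = 128
px1 = 88
py1 = 272
color = 'maroon'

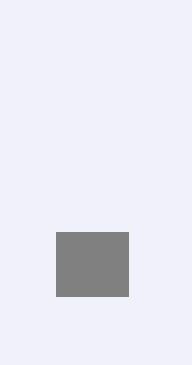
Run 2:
px0 = 56; py0 = 232; px1 = 128; py1 = 296; color = 'gray'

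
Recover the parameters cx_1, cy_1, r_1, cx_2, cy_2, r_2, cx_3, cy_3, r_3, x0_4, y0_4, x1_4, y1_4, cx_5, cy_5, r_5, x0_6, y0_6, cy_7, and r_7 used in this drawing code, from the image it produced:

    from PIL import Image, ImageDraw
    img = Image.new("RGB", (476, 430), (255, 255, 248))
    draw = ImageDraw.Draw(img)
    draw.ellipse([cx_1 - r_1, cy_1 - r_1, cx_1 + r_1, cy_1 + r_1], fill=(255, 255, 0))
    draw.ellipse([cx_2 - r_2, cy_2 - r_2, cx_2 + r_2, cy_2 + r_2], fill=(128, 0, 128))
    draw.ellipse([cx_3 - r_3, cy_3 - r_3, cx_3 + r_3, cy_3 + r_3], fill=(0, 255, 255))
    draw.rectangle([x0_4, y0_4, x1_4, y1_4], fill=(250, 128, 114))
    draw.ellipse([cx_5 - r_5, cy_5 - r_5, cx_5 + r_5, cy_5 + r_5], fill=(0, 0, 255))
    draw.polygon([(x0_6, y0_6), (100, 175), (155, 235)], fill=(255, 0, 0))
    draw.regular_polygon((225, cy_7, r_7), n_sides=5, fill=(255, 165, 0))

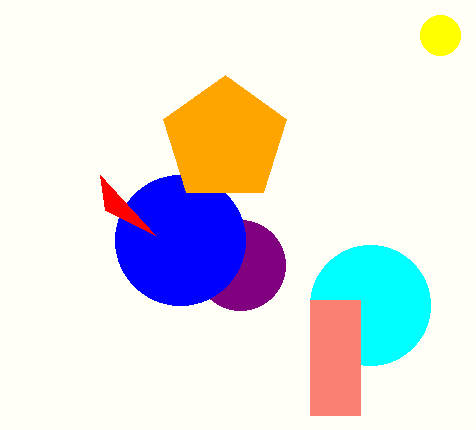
cx_1 = 440
cy_1 = 35
r_1 = 20
cx_2 = 240
cy_2 = 265
r_2 = 45
cx_3 = 370
cy_3 = 305
r_3 = 60
x0_4 = 310
y0_4 = 300
x1_4 = 360
y1_4 = 415
cx_5 = 180
cy_5 = 240
r_5 = 65
x0_6 = 105
y0_6 = 210
cy_7 = 140
r_7 = 65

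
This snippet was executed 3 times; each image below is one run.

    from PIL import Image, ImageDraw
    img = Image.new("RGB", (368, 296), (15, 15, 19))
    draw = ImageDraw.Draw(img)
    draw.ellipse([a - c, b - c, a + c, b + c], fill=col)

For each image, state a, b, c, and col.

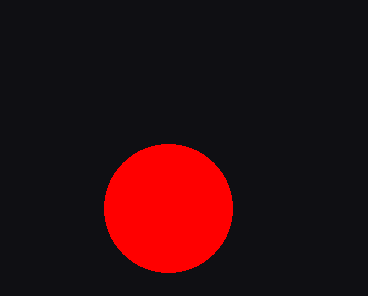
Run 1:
a = 168; b = 208; c = 64; col = 'red'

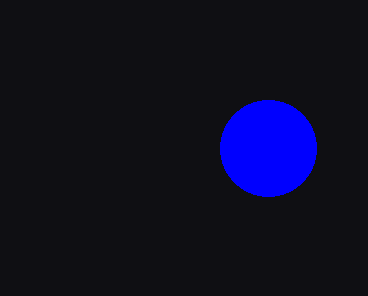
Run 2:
a = 268, b = 148, c = 48, col = 'blue'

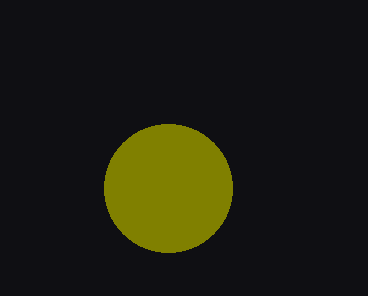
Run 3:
a = 168, b = 188, c = 64, col = 'olive'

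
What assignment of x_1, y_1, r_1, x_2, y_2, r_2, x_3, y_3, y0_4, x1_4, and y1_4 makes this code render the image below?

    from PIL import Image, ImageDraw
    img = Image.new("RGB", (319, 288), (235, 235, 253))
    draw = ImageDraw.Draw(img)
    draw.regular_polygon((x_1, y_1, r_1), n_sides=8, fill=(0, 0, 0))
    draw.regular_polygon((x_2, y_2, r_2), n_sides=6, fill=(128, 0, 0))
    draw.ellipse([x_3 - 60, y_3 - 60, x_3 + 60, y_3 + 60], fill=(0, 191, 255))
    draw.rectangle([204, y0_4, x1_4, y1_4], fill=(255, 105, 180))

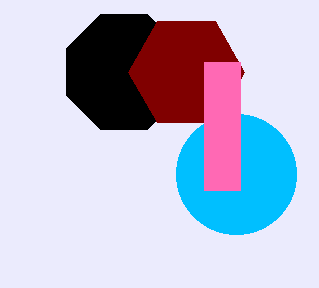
x_1 = 124, y_1 = 72, r_1 = 62, x_2 = 186, y_2 = 72, r_2 = 58, x_3 = 236, y_3 = 174, y0_4 = 62, x1_4 = 240, y1_4 = 190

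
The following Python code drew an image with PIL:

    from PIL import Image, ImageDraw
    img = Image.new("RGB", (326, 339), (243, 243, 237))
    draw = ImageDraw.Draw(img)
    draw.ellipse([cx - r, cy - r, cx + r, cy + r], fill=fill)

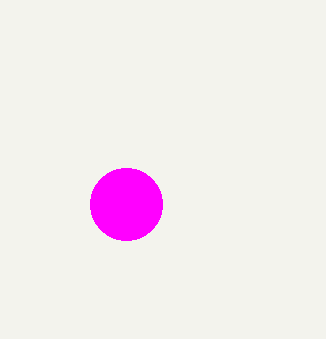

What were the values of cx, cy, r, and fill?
cx = 126
cy = 204
r = 36
fill = 'magenta'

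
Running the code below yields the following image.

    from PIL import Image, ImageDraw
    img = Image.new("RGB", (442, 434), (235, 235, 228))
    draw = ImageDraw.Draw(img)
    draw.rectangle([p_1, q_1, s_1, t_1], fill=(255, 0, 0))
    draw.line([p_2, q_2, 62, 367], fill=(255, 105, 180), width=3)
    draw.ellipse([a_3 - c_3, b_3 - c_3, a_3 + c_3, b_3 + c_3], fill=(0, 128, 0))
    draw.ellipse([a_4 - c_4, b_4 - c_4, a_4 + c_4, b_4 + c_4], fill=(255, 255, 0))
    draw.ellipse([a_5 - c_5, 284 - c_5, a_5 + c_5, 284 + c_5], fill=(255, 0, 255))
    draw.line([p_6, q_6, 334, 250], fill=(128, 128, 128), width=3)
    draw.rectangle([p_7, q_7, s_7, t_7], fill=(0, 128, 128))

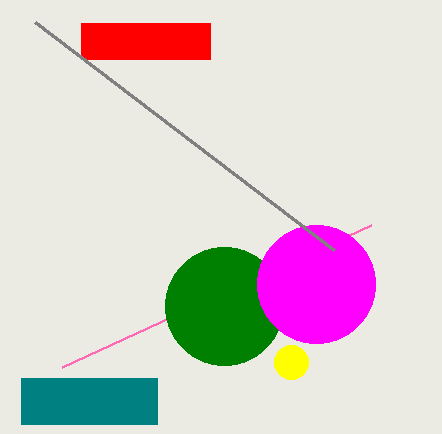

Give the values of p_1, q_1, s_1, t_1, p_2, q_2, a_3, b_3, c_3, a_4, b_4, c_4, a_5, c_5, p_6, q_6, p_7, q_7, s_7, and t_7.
p_1 = 81
q_1 = 23
s_1 = 210
t_1 = 59
p_2 = 371
q_2 = 225
a_3 = 224
b_3 = 306
c_3 = 59
a_4 = 291
b_4 = 362
c_4 = 17
a_5 = 316
c_5 = 59
p_6 = 35
q_6 = 22
p_7 = 21
q_7 = 378
s_7 = 157
t_7 = 424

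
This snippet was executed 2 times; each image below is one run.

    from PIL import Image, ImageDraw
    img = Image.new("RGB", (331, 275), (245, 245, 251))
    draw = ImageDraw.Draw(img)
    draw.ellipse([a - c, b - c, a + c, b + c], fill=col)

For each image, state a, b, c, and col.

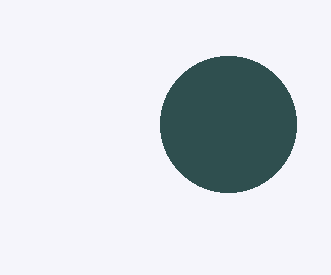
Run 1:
a = 228, b = 124, c = 68, col = 'darkslategray'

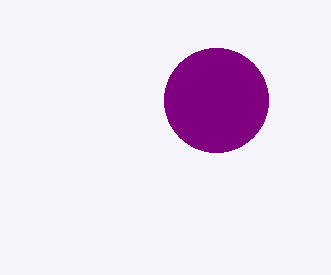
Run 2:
a = 216; b = 100; c = 52; col = 'purple'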